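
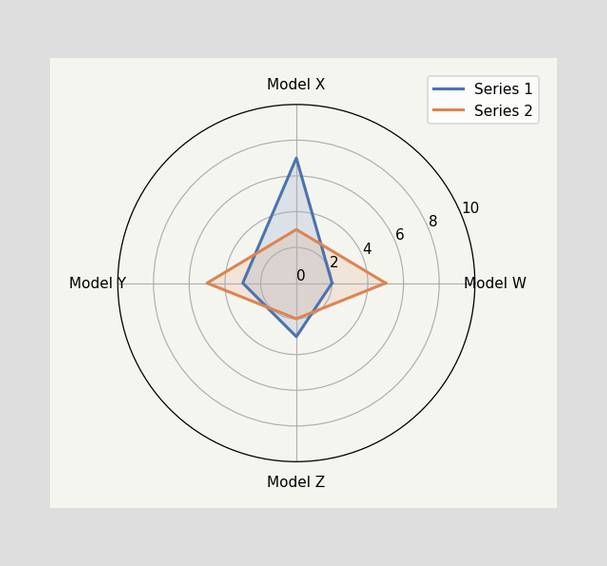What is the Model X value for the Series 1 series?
On the Model X axis, Series 1 reaches 7.

7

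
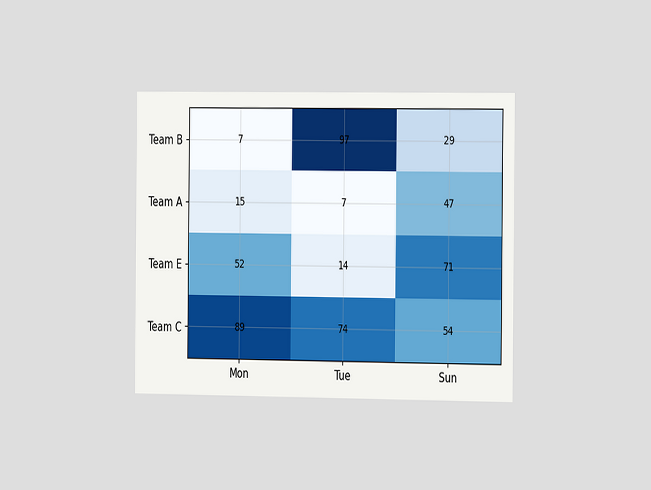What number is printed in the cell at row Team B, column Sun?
29

The chart is viewed slightly from the right. The (Team B, Sun) cell reads 29.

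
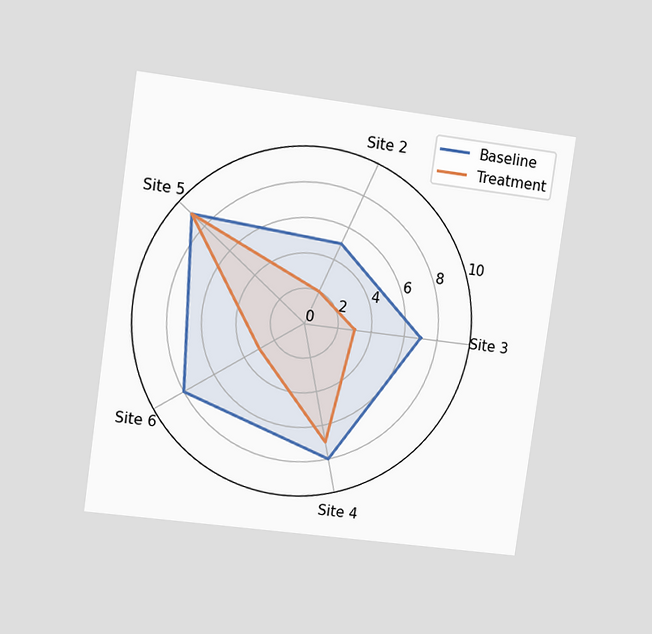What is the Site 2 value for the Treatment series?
The chart is tilted about 8° clockwise and viewed at a slight angle. On the Site 2 axis, Treatment reaches 2.

2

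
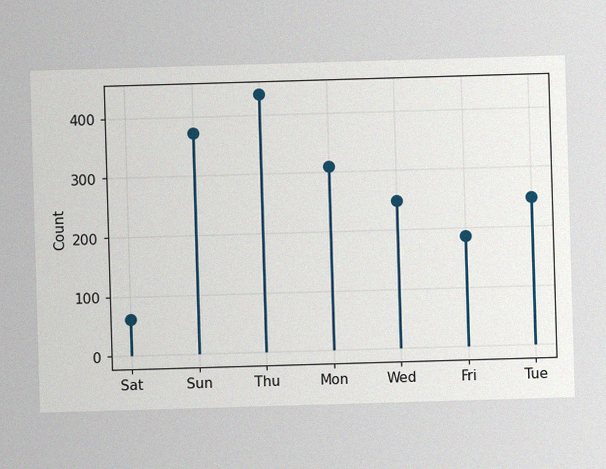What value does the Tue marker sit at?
248

The image has some photo noise and uneven lighting. The Tue marker sits at 248.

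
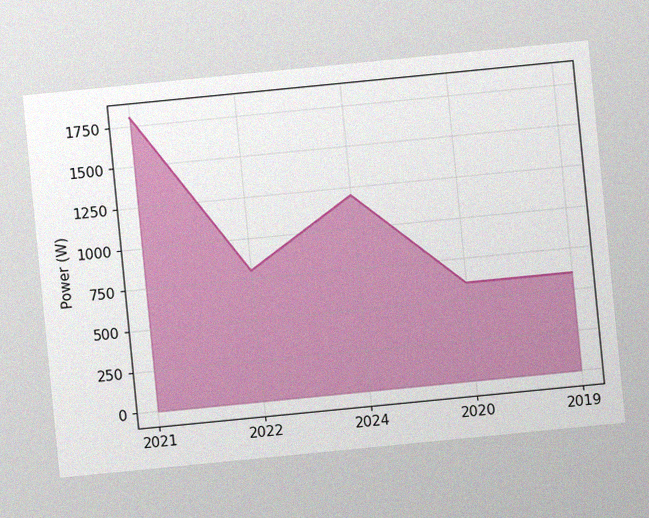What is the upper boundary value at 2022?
800W

The chart is tilted about 6° counter-clockwise, with some photo noise. At 2022 the upper boundary is at 800W.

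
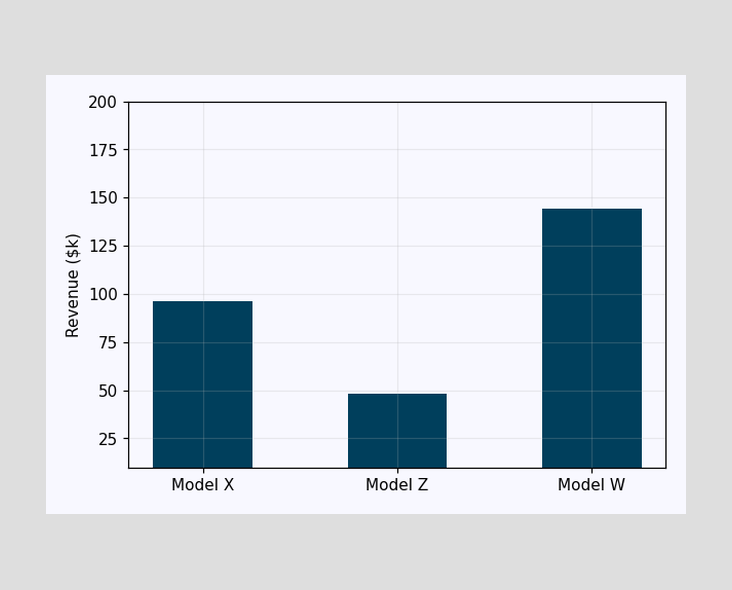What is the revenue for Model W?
Reading along the chart's y-axis, the Model W bar reaches $144k.

$144k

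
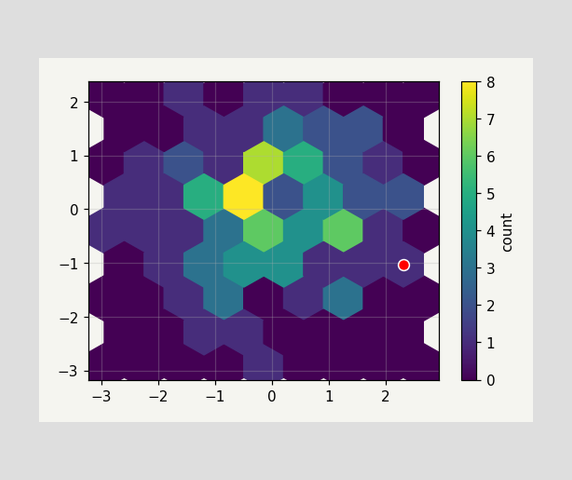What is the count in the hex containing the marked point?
1

The marked hex reads 1 on the colorbar.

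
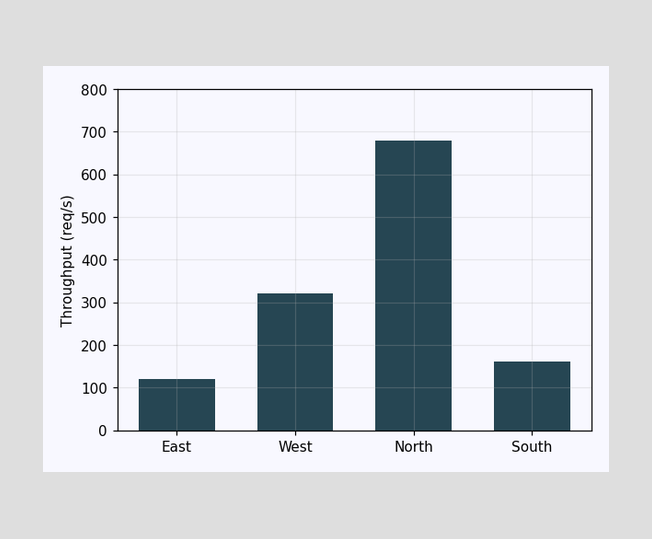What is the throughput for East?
120req/s

Reading along the chart's y-axis, the East bar reaches 120req/s.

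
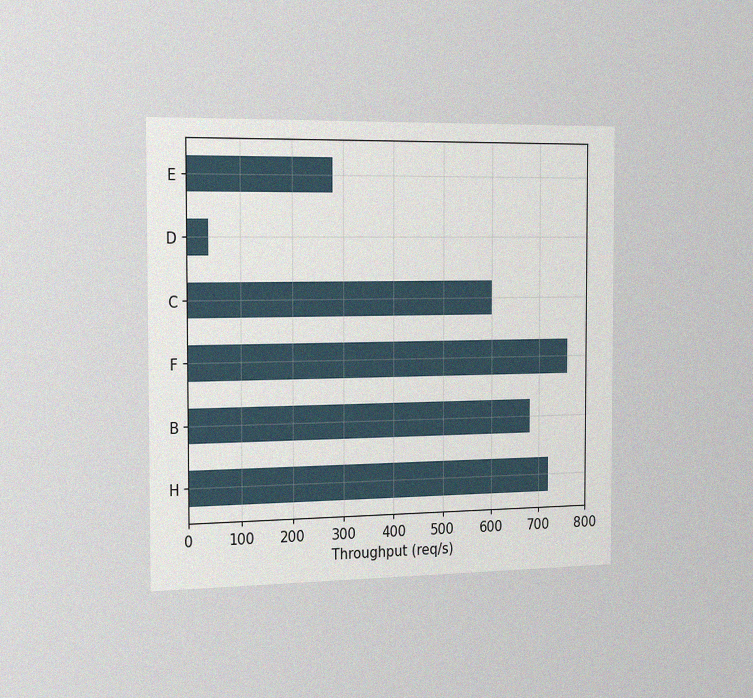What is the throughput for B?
The chart is viewed slightly from the left, with some photo noise. Reading along the chart's x-axis, the B bar reaches 680req/s.

680req/s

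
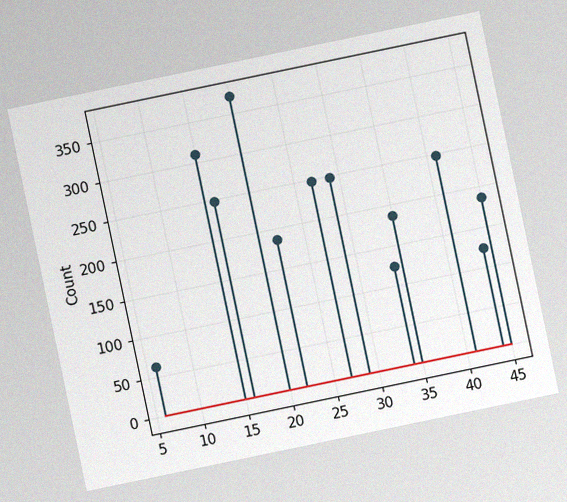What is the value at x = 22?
186

The chart is tilted about 12° counter-clockwise, with some photo noise. The stem at x=22 reaches 186.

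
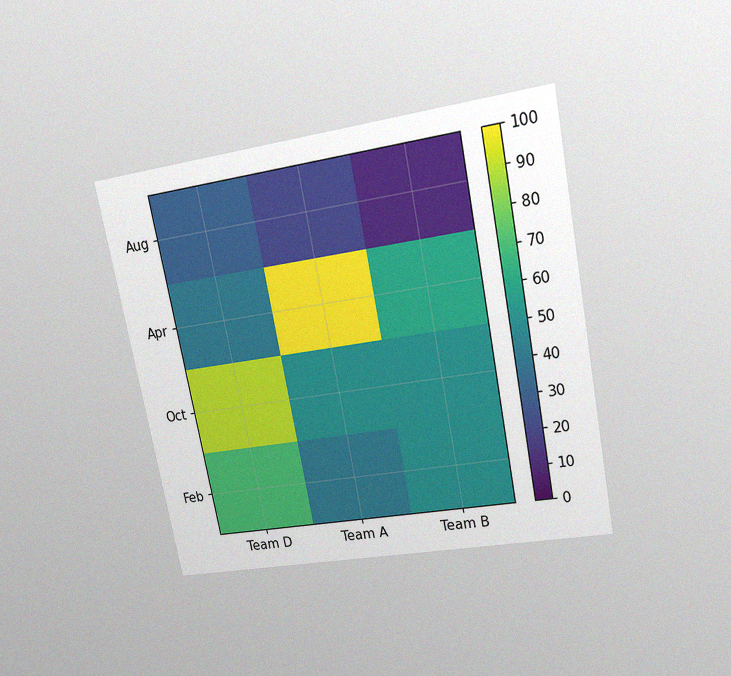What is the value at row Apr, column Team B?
The chart is tilted about 11° counter-clockwise and viewed at a slight angle, with some photo noise. Matching cell (Apr, Team B) against the colorbar gives 60.

60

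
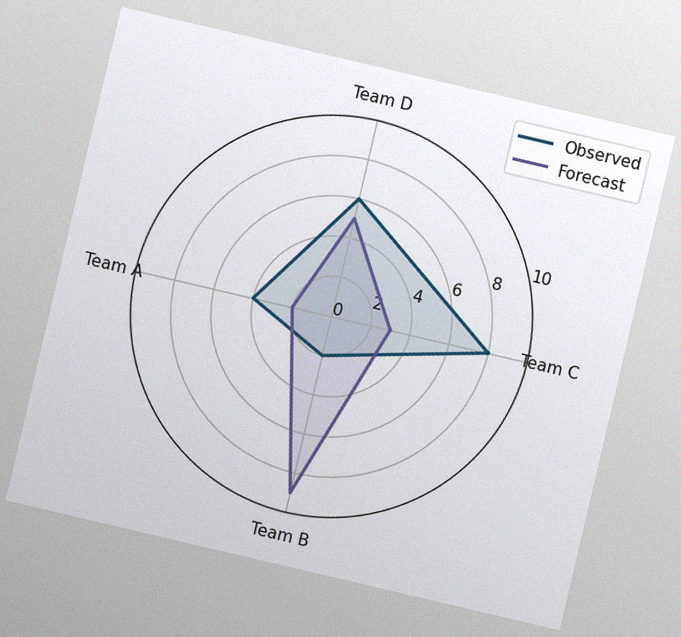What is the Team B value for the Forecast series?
The chart is tilted about 13° clockwise, with some photo noise. On the Team B axis, Forecast reaches 9.

9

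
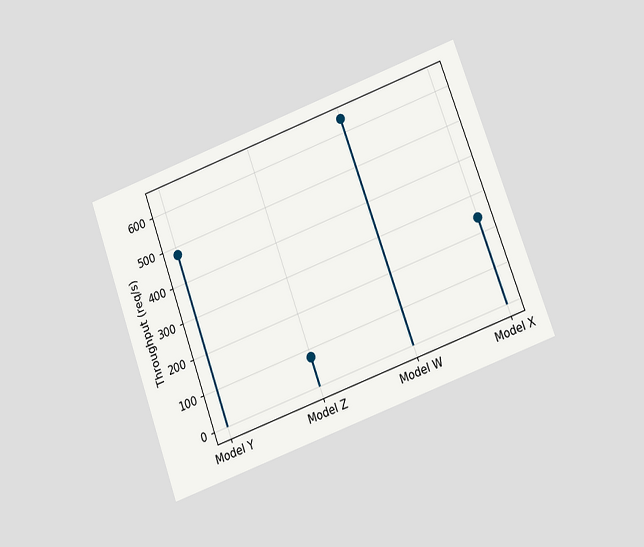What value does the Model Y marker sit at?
The chart is tilted about 20° counter-clockwise and viewed slightly from below. The Model Y marker sits at 480req/s.

480req/s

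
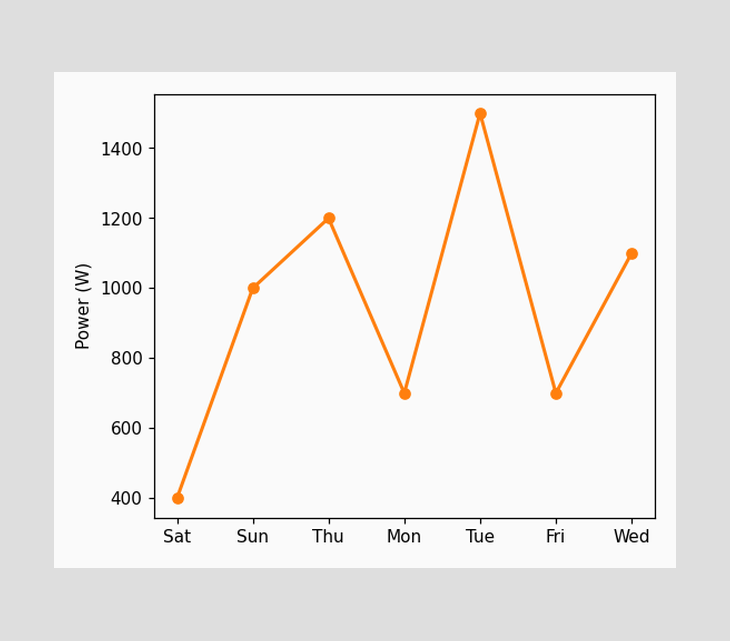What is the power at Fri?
700W

At Fri, the line is at 700W.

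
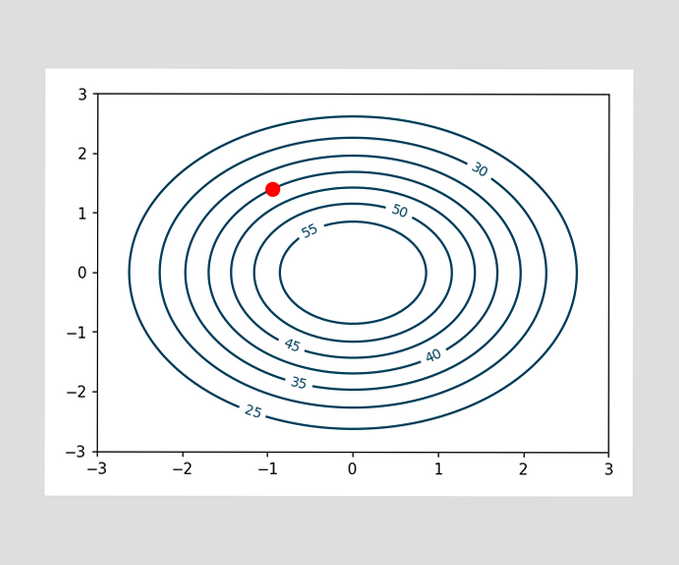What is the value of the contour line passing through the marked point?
The marked point sits on the contour labelled 40.

40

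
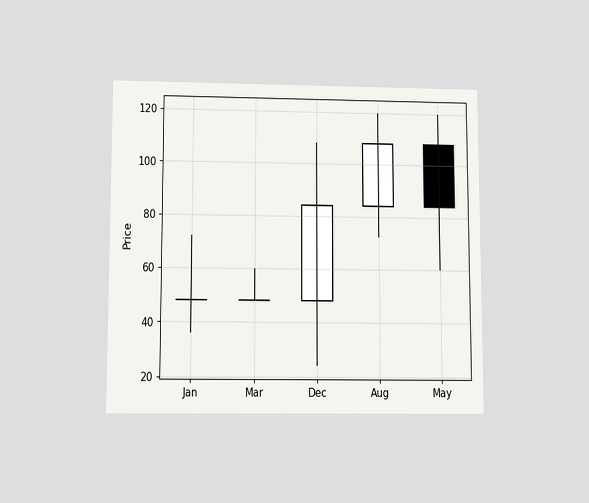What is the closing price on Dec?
The chart is viewed slightly from below. The Dec candle closes at 84.

84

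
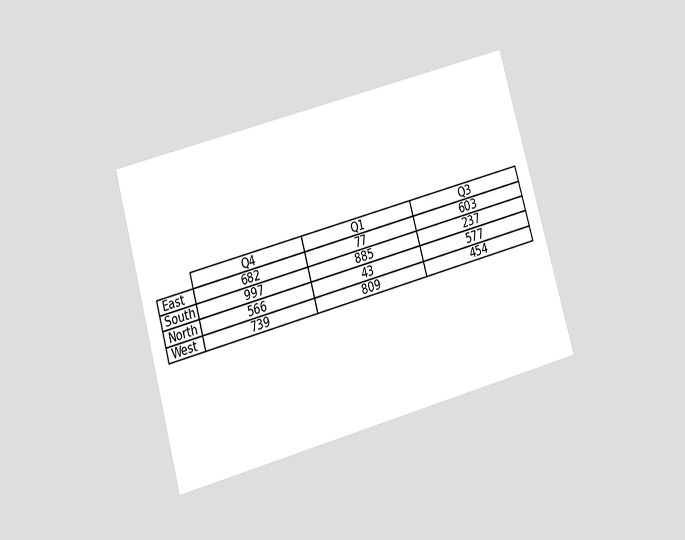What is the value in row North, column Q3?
577

The chart is tilted about 16° counter-clockwise and viewed slightly from below. The (North, Q3) cell reads 577.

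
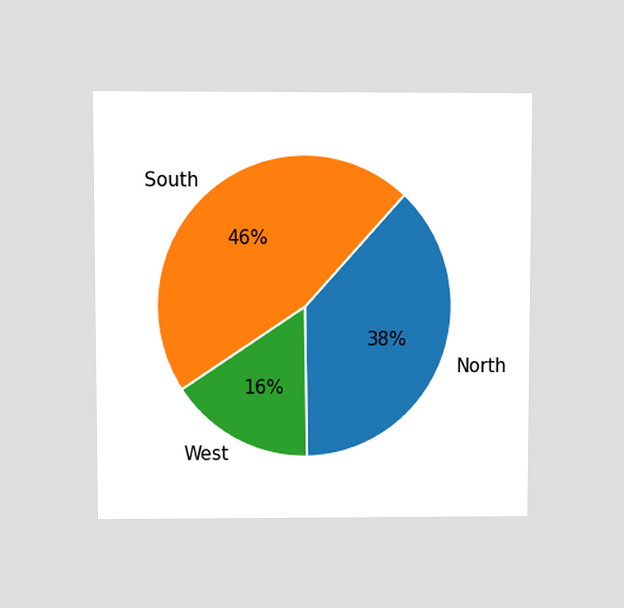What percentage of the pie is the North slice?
38%

The chart is viewed at a slight angle. The North slice takes up 38% of the pie.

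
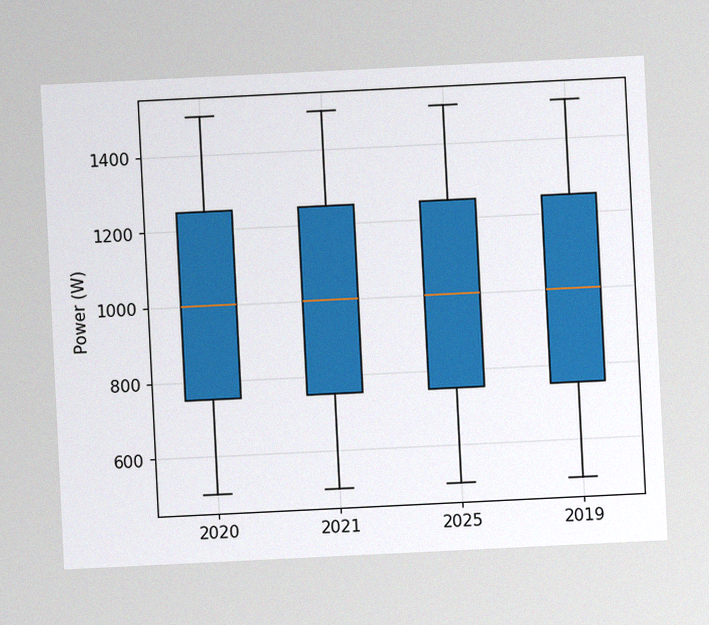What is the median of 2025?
1000W

The chart is tilted about 3° counter-clockwise, with some photo noise. The median line in the 2025 box sits at 1000W.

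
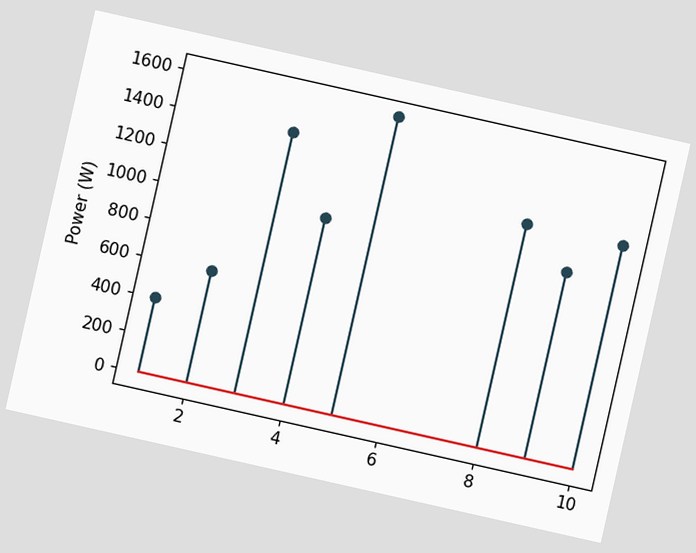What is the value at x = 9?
The chart is tilted about 13° clockwise. The stem at x=9 reaches 1000W.

1000W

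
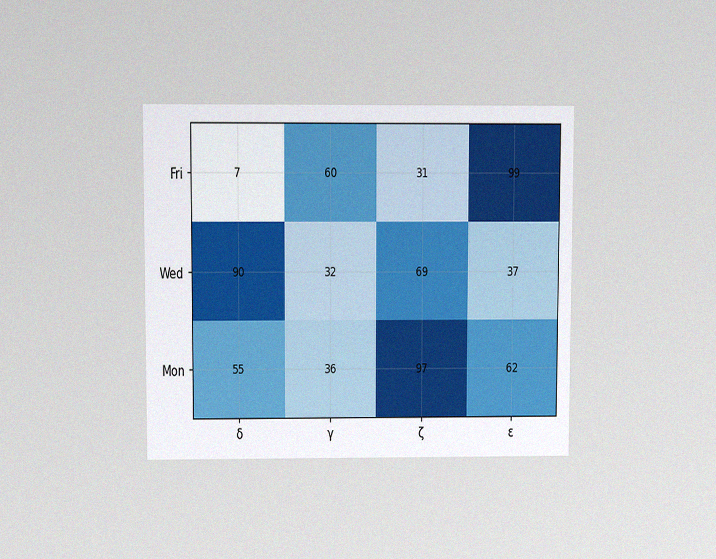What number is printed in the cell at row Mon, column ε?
The chart is viewed slightly from above, with some photo noise. The (Mon, ε) cell reads 62.

62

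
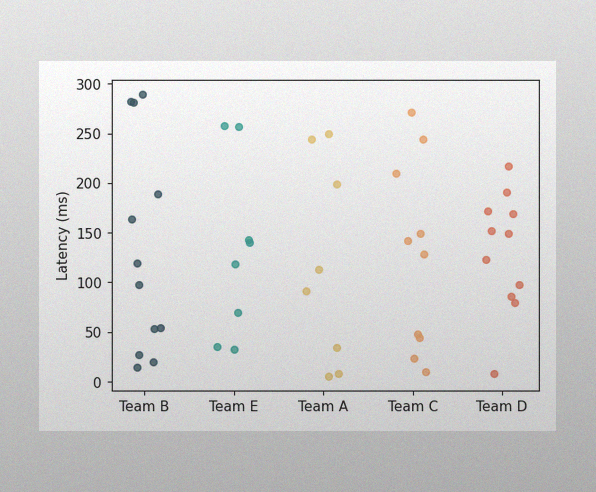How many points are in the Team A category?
The image has some photo noise and uneven lighting. Counting the markers in the Team A column gives 8.

8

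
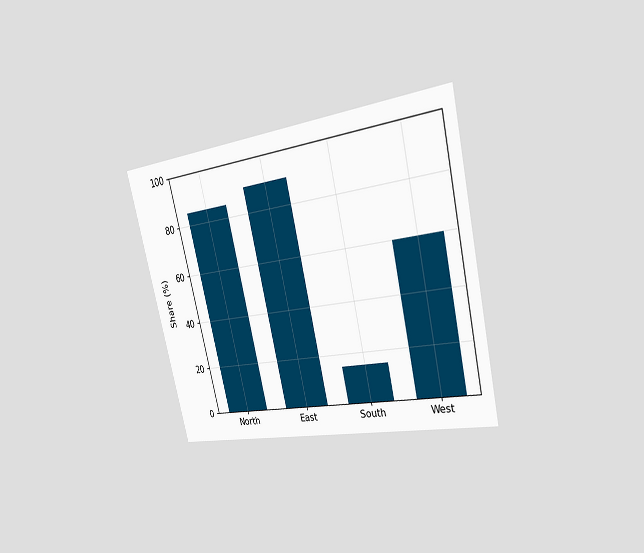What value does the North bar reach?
85%

The chart is tilted about 13° counter-clockwise and viewed slightly from the right. Reading along the chart's y-axis, the North bar reaches 85%.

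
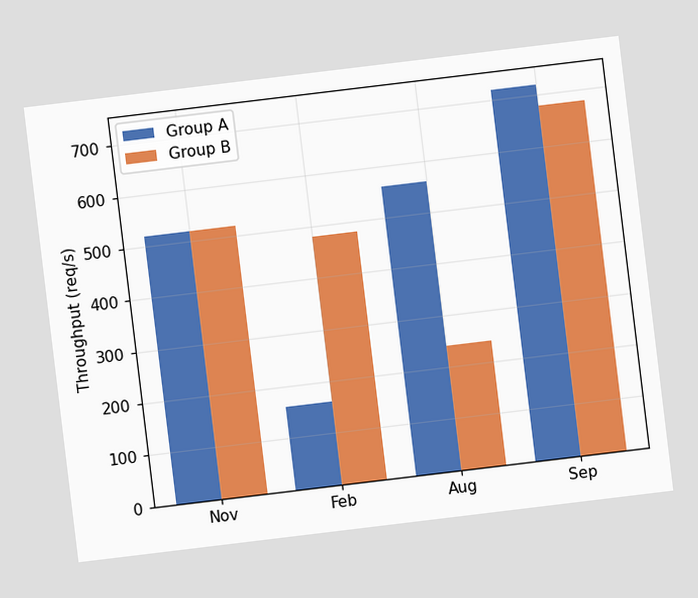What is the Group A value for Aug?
The chart is tilted about 7° counter-clockwise. The Group A bar at Aug reaches 560req/s on the y-axis.

560req/s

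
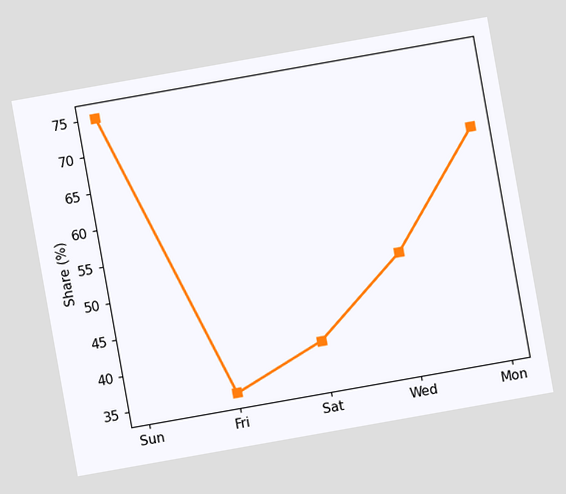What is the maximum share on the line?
The chart is tilted about 10° counter-clockwise. The highest point is at Sun, and reading across to the y-axis gives 75%.

75%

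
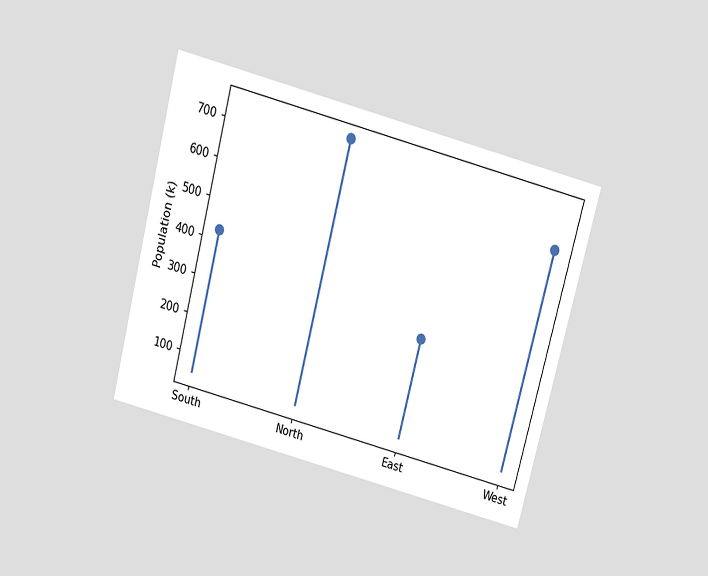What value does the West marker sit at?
636k

The chart is tilted about 15° clockwise and viewed slightly from above. The West marker sits at 636k.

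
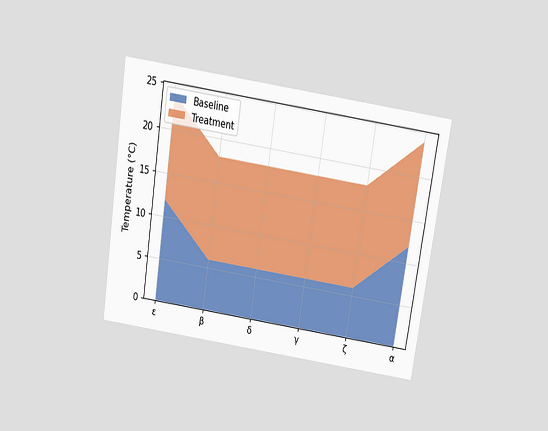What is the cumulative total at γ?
The chart is tilted about 9° clockwise and viewed slightly from above. The stacked total at γ reaches 18°C.

18°C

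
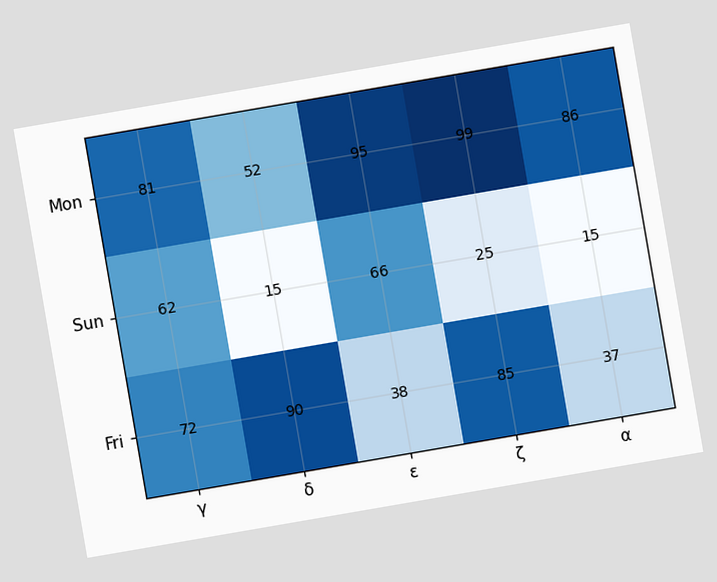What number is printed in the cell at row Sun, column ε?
66

The chart is tilted about 10° counter-clockwise. The (Sun, ε) cell reads 66.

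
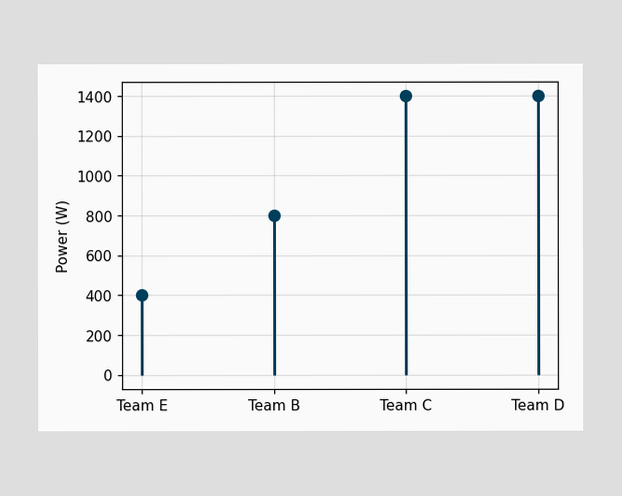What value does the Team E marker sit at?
The Team E marker sits at 400W.

400W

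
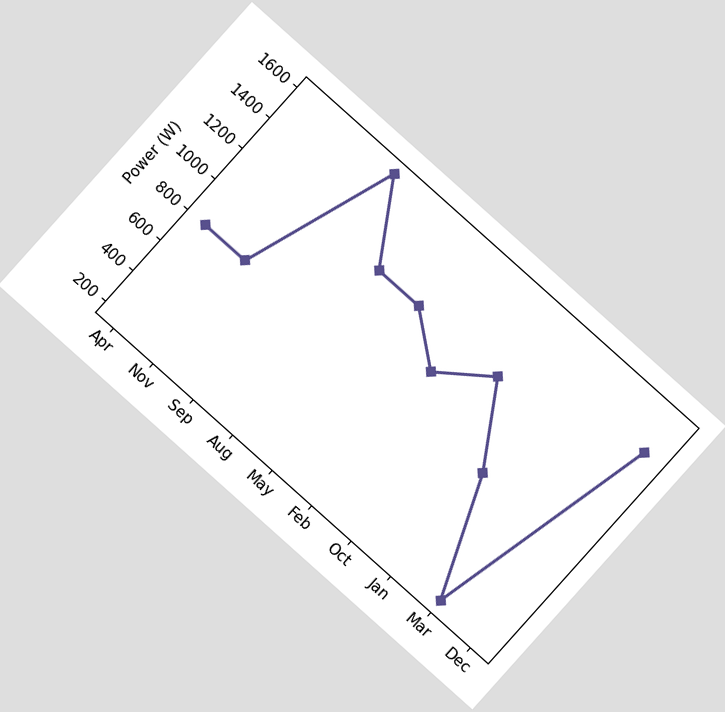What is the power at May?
1200W

The chart is tilted about 42° clockwise. At May, the line is at 1200W.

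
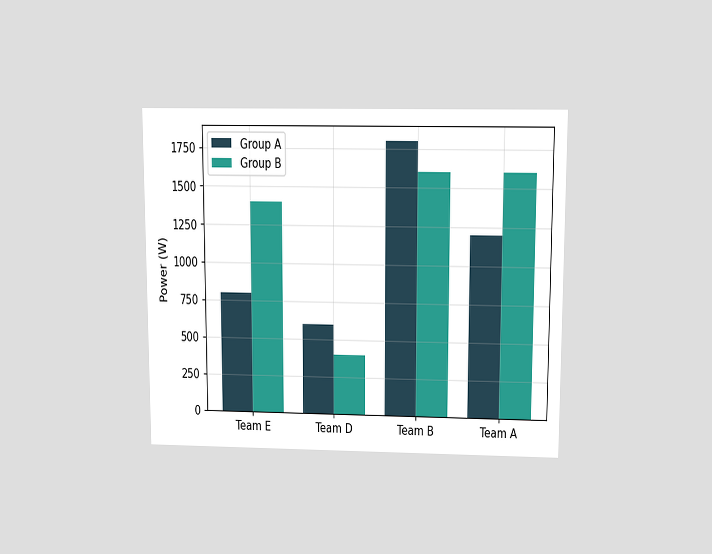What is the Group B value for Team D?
400W

The chart is viewed slightly from above. The Group B bar at Team D reaches 400W on the y-axis.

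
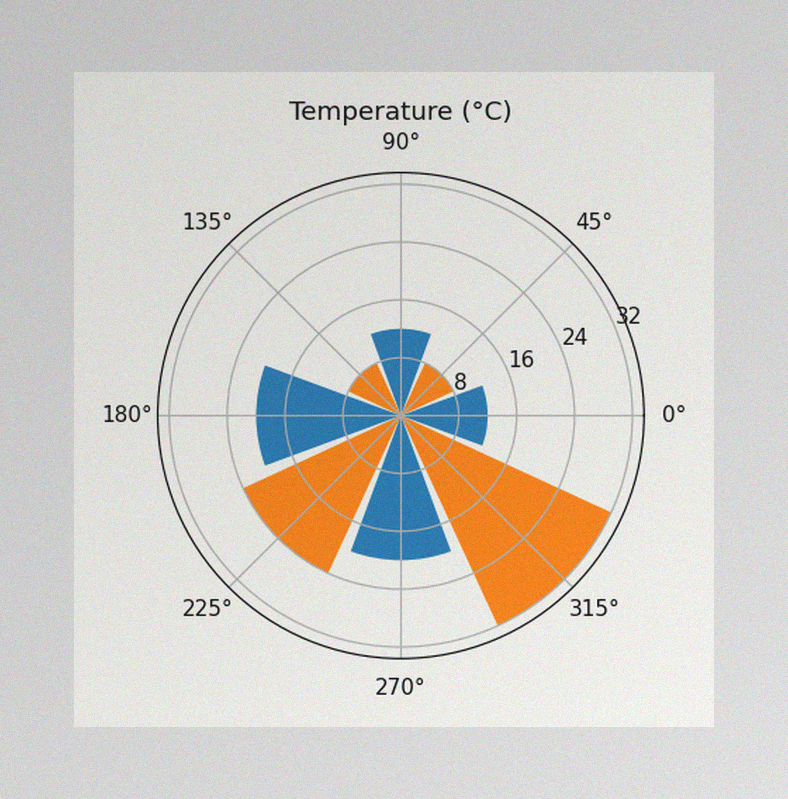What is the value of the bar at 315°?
The image has some photo noise and uneven lighting. The bar at 315° reaches 32°C on the radial axis.

32°C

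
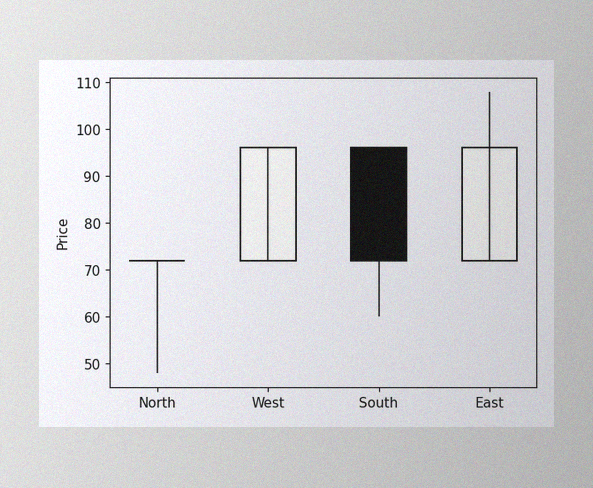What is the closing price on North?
72

The image has some photo noise and uneven lighting. The North candle closes at 72.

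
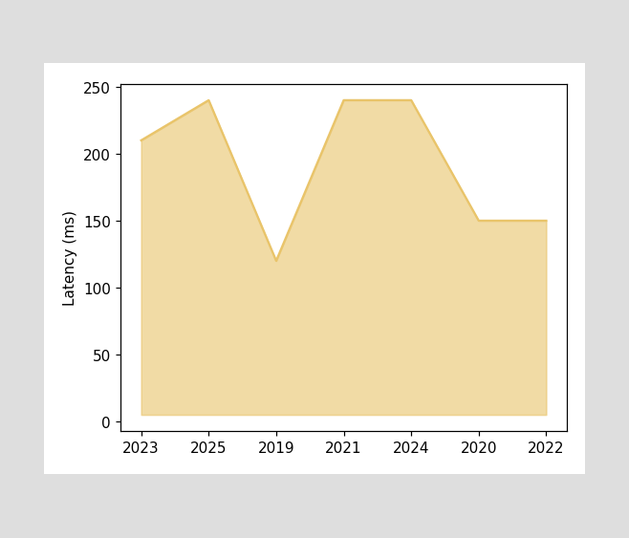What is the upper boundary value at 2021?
At 2021 the upper boundary is at 240ms.

240ms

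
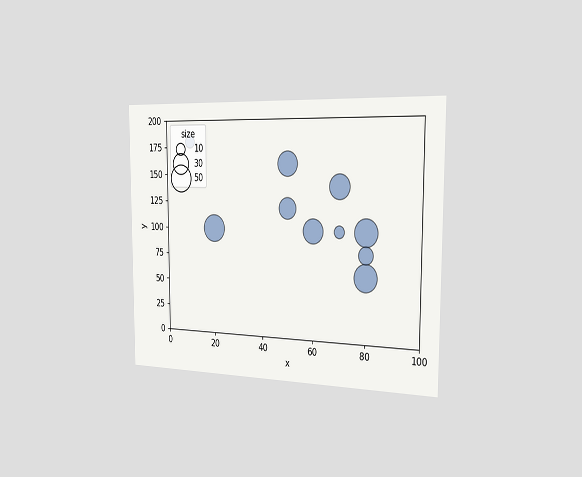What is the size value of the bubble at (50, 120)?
The chart is viewed slightly from the right. Matching the bubble at (50, 120) against the size legend gives 30.

30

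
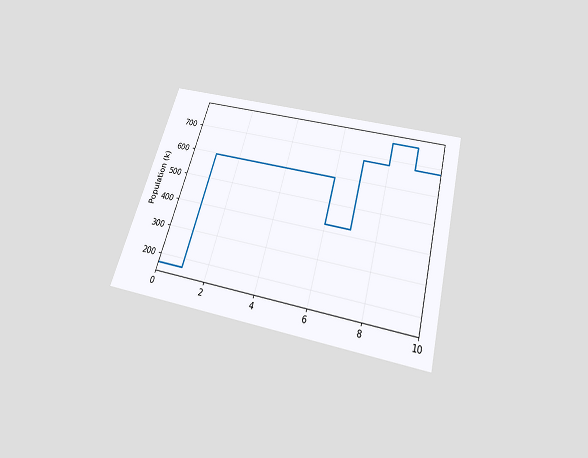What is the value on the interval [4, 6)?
595k

The chart is tilted about 15° clockwise and viewed slightly from below. On [4, 6) the step sits at 595k.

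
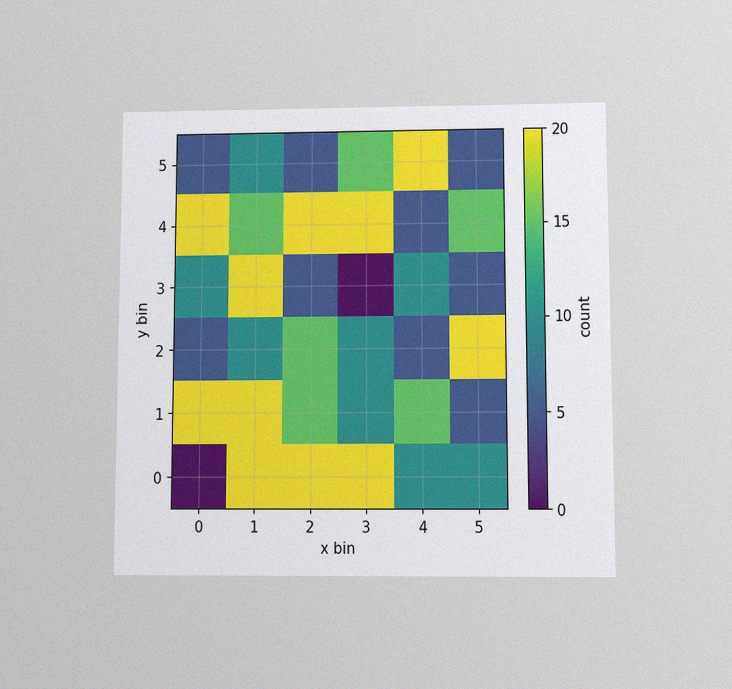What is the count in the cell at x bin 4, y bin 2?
5

The chart is viewed slightly from below, with some photo noise. Matching the cell (4, 2) against the colorbar gives 5.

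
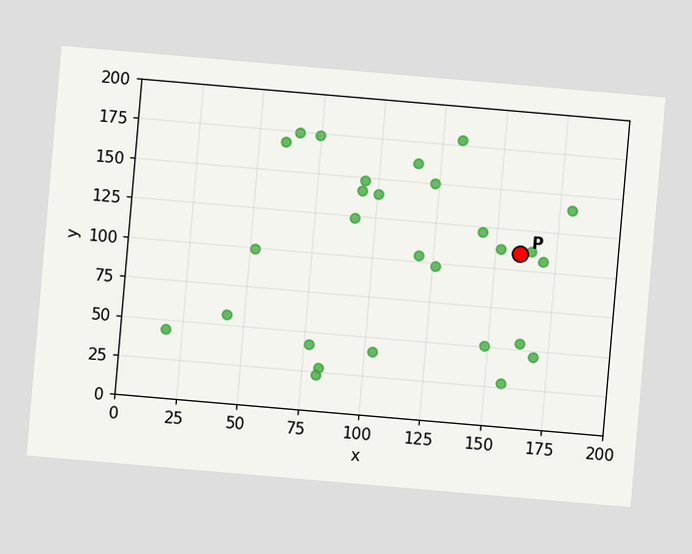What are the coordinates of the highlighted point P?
(160, 110)

The chart is tilted about 5° clockwise. Following the gridlines from P to each axis, P sits at (160, 110).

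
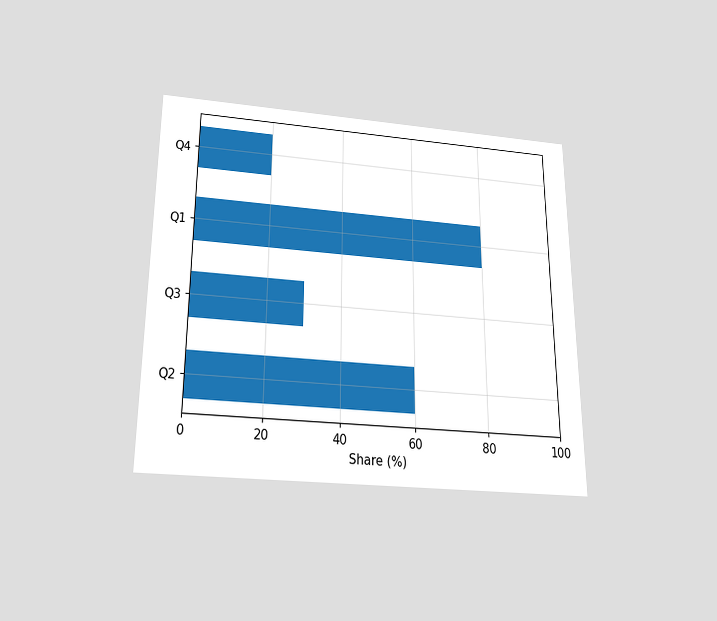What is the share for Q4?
The chart is viewed slightly from below. Reading along the chart's x-axis, the Q4 bar reaches 20%.

20%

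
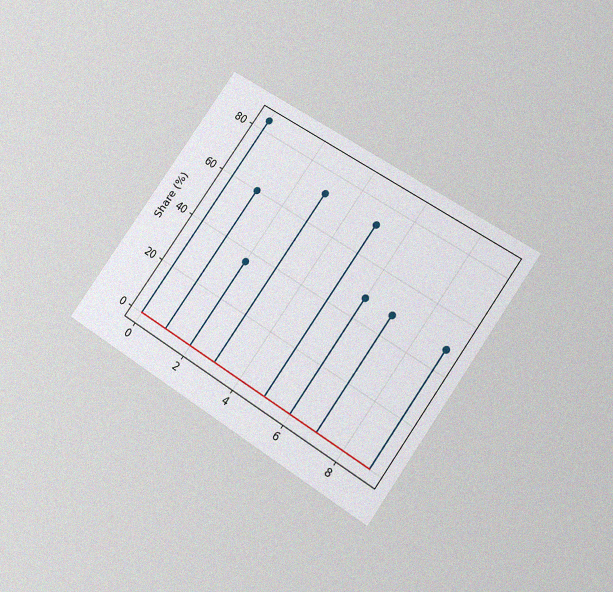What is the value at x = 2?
The chart is tilted about 35° clockwise and viewed slightly from below, with some photo noise. The stem at x=2 reaches 36%.

36%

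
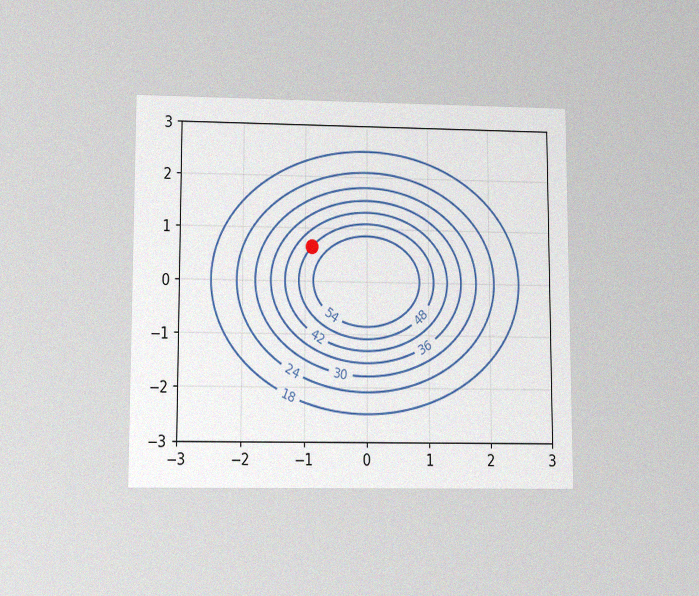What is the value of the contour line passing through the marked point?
The chart is viewed at a slight angle, with some photo noise. The marked point sits on the contour labelled 48.

48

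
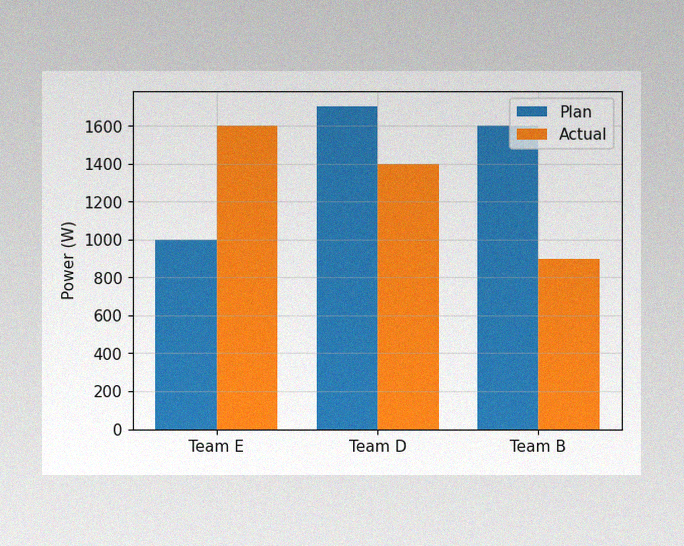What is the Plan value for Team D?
1700W

The image has some photo noise and uneven lighting. The Plan bar at Team D reaches 1700W on the y-axis.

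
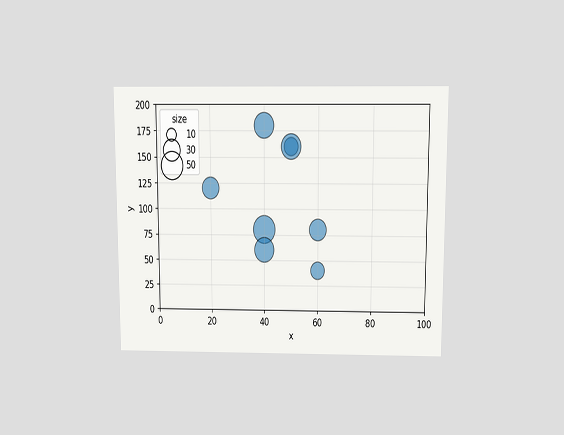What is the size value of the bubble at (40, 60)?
40

The chart is viewed slightly from above. Matching the bubble at (40, 60) against the size legend gives 40.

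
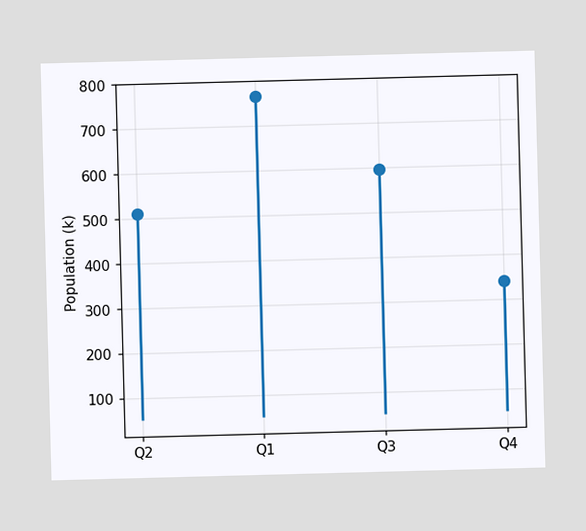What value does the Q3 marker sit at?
595k

The Q3 marker sits at 595k.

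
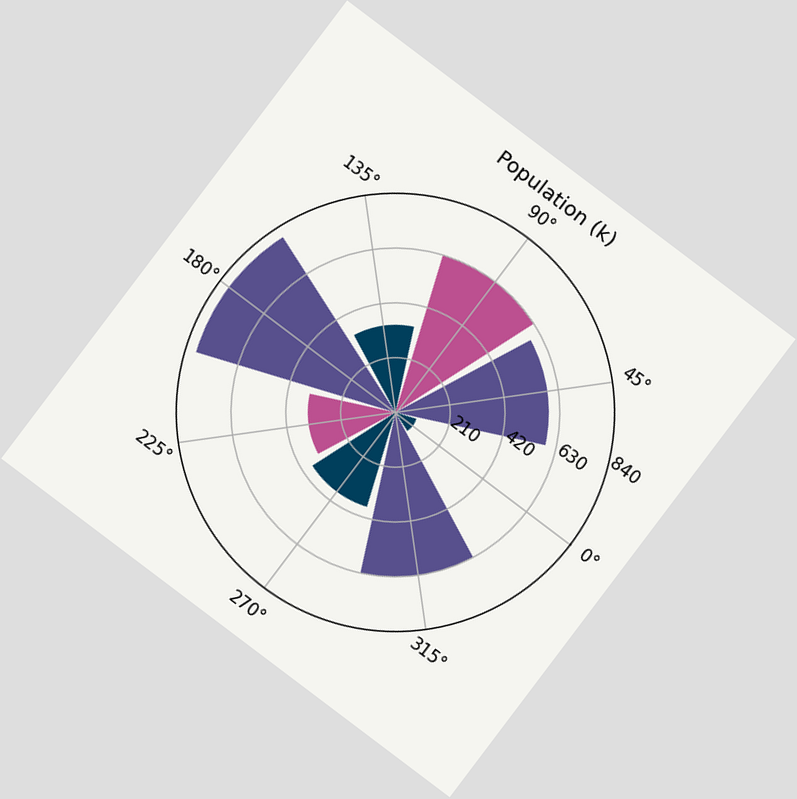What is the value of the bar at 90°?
630k

The chart is tilted about 37° clockwise. The bar at 90° reaches 630k on the radial axis.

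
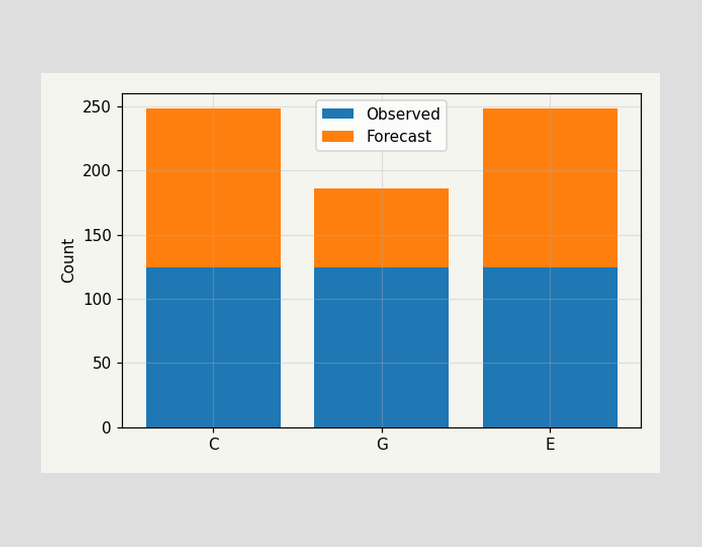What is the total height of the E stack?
248

The E stack's top reaches 248 on the y-axis.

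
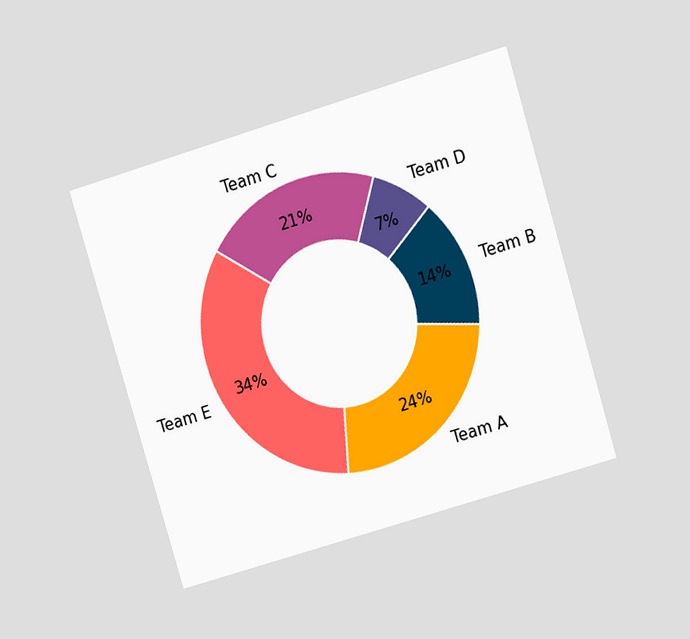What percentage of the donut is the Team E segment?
The chart is tilted about 17° counter-clockwise and viewed at a slight angle. The Team E segment takes up 34% of the ring.

34%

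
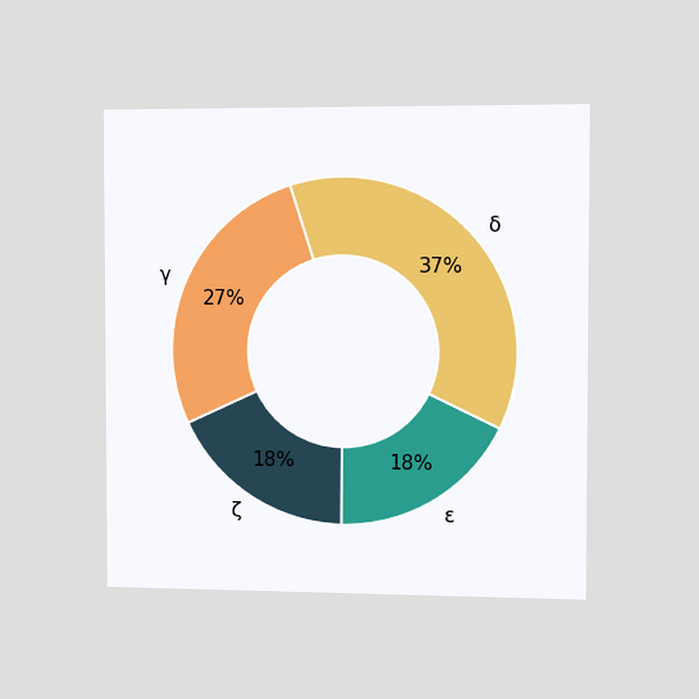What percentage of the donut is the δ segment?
37%

The chart is viewed slightly from the right. The δ segment takes up 37% of the ring.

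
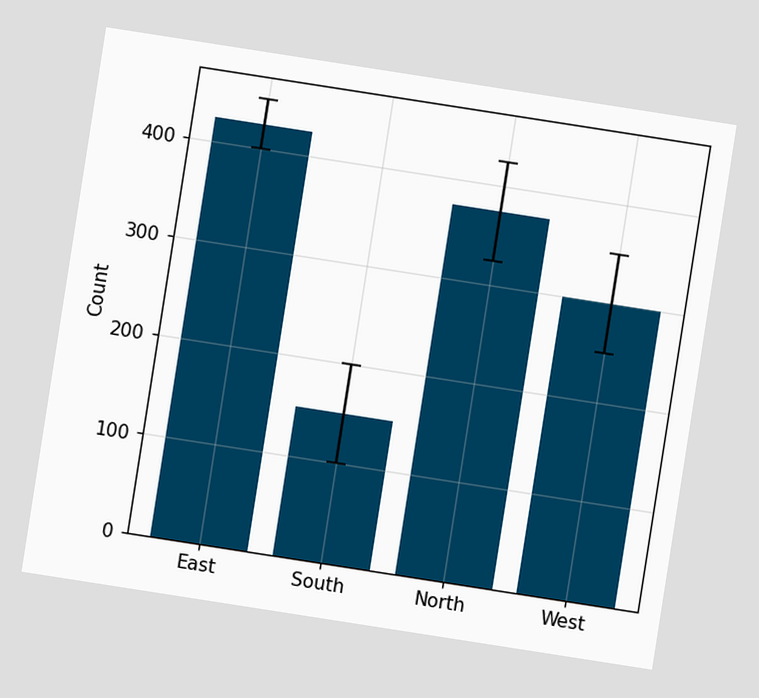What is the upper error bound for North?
425

The chart is tilted about 9° clockwise. The North bar's upper whisker reaches 425.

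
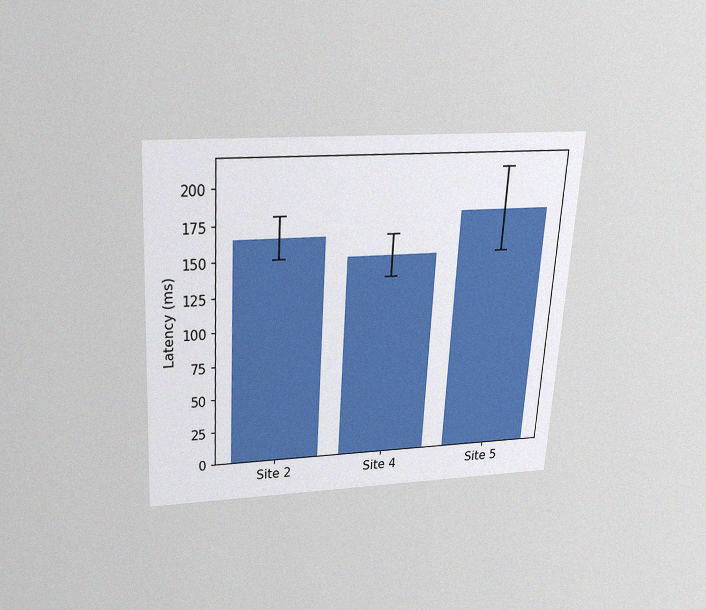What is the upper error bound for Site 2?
The chart is tilted about 3° clockwise and viewed slightly from above, with some photo noise. The Site 2 bar's upper whisker reaches 180ms.

180ms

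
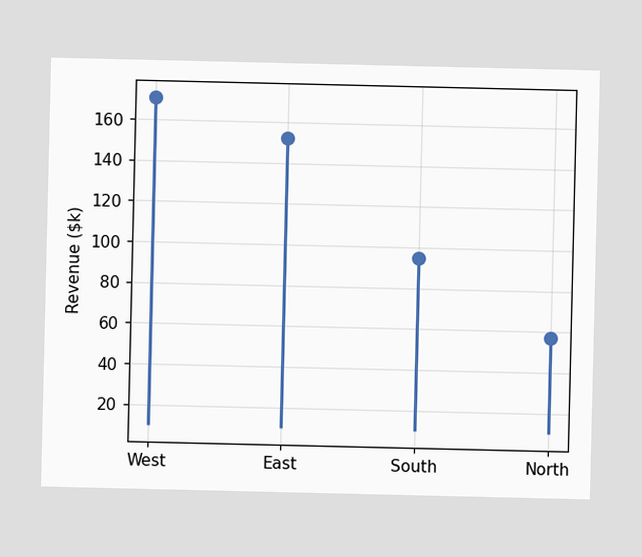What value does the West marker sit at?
$171k

The West marker sits at $171k.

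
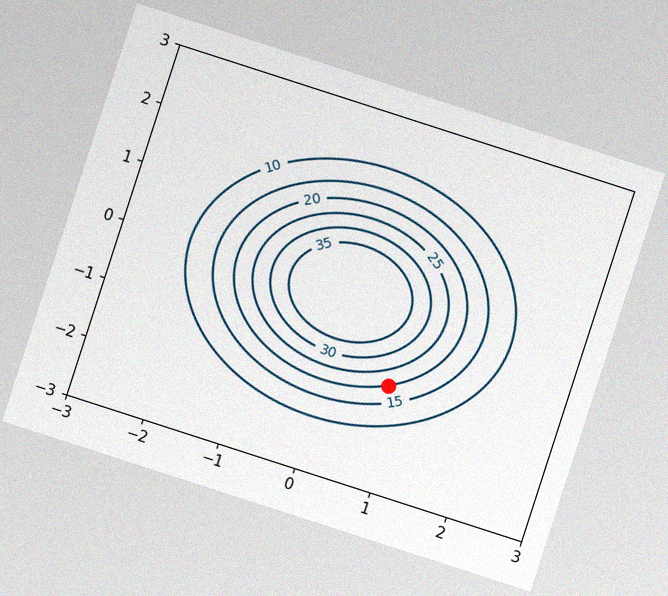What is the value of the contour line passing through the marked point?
The chart is tilted about 18° clockwise, with some photo noise. The marked point sits on the contour labelled 20.

20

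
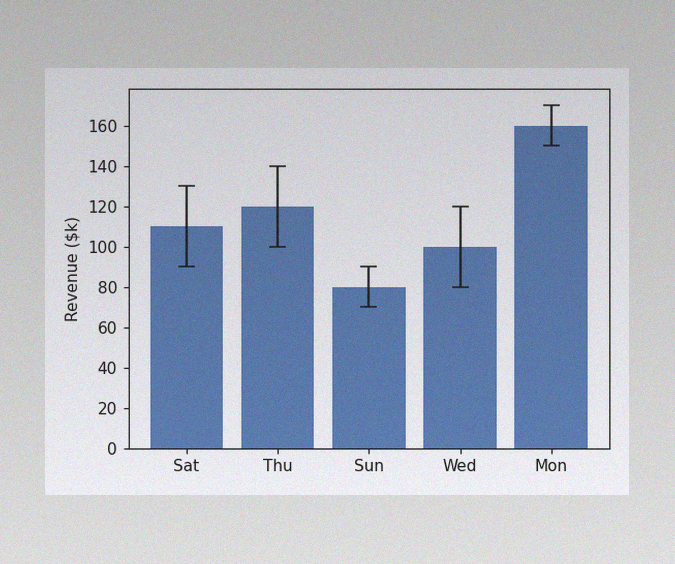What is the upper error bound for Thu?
The image has some photo noise and uneven lighting. The Thu bar's upper whisker reaches $140k.

$140k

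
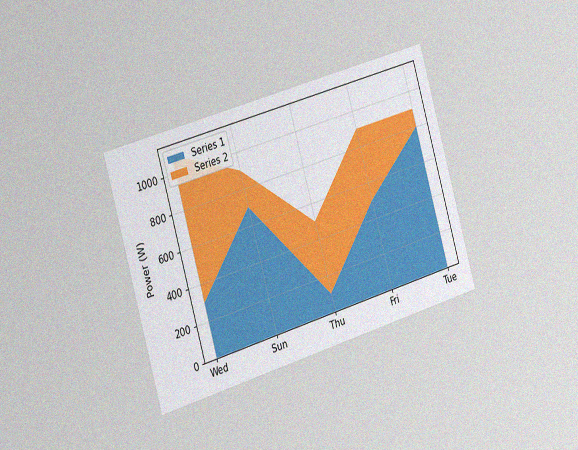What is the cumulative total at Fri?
The chart is tilted about 16° counter-clockwise and viewed slightly from the left, with some photo noise. The stacked total at Fri reaches 900W.

900W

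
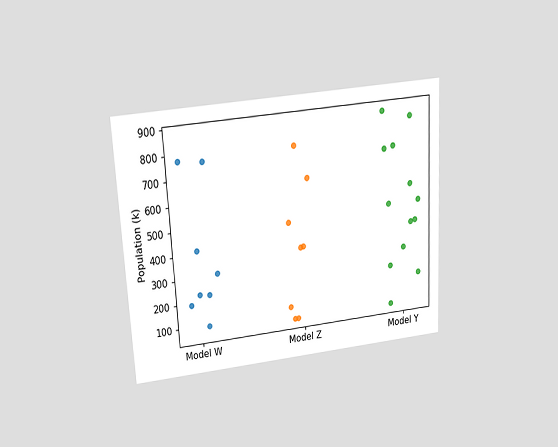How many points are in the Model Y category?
13

The chart is tilted about 3° counter-clockwise and viewed slightly from above. Counting the markers in the Model Y column gives 13.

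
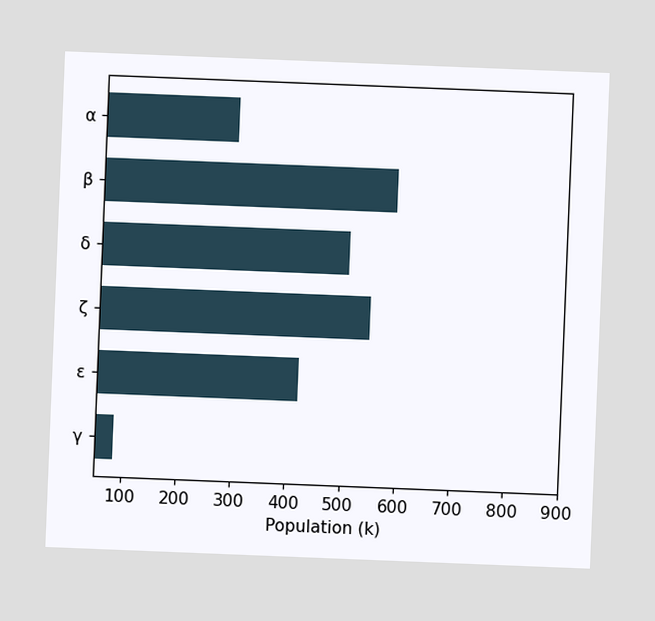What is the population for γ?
84k

The chart is tilted about 2° clockwise. Reading along the chart's x-axis, the γ bar reaches 84k.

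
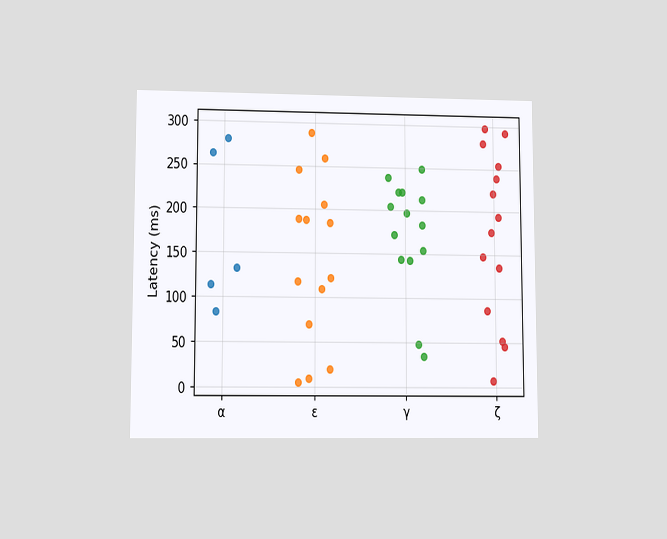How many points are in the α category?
The chart is viewed at a slight angle. Counting the markers in the α column gives 5.

5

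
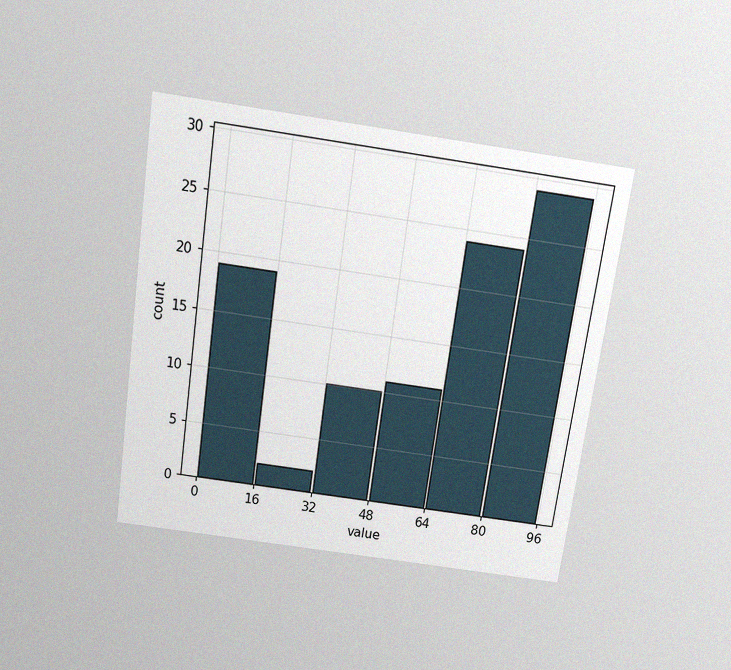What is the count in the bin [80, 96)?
The chart is tilted about 8° clockwise and viewed slightly from above, with some photo noise. The [80, 96) bin has height 29.

29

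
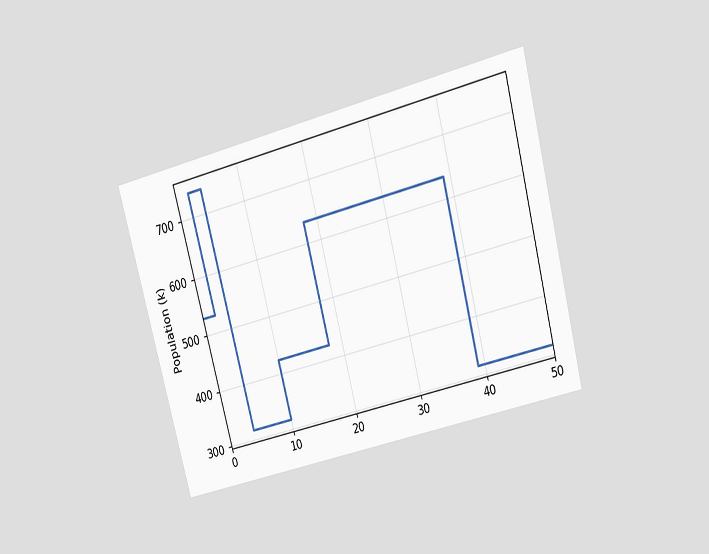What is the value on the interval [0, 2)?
The chart is tilted about 15° counter-clockwise and viewed at a slight angle. On [0, 2) the step sits at 530k.

530k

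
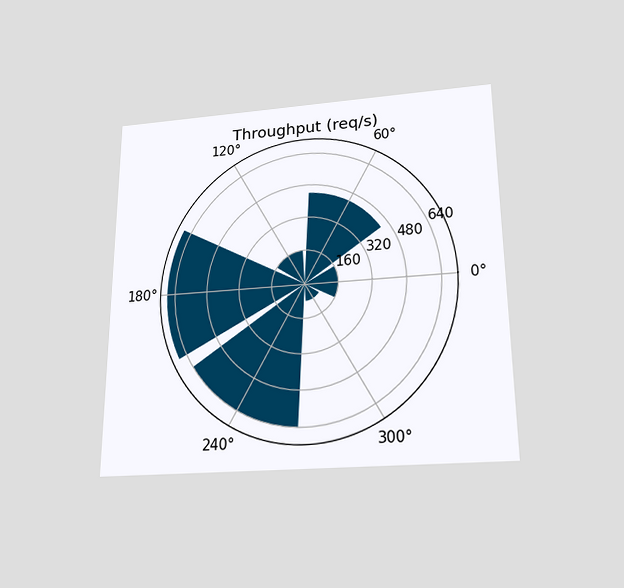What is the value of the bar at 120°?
160req/s

The chart is viewed slightly from below. The bar at 120° reaches 160req/s on the radial axis.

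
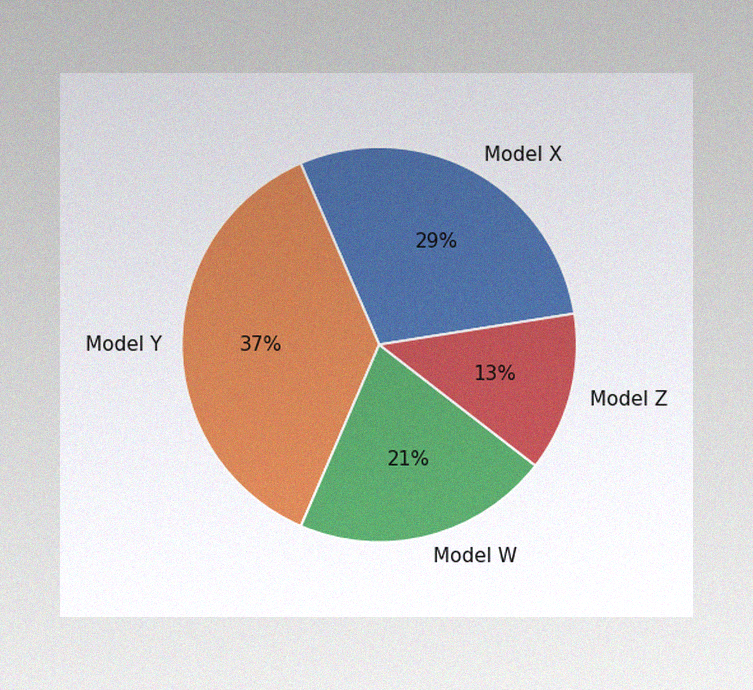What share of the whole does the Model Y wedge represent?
37%

The image has some photo noise and uneven lighting. The Model Y slice takes up 37% of the pie.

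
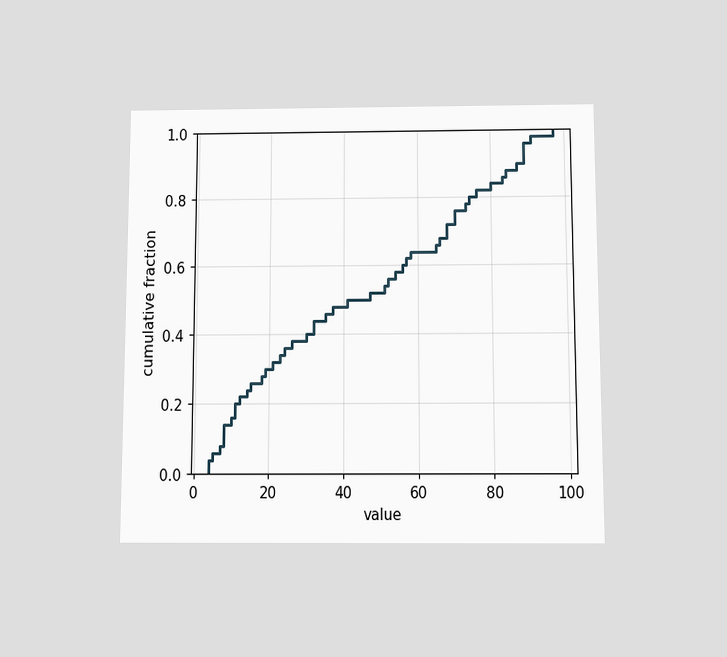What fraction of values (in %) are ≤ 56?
The chart is viewed slightly from below. At x=56 the ECDF step is at 60%.

60%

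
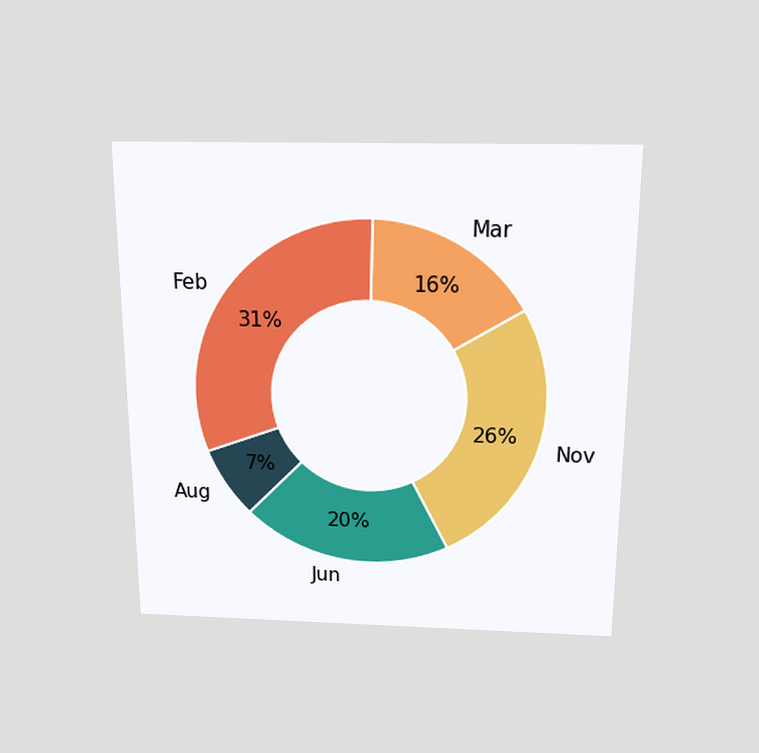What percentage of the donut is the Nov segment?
The chart is viewed slightly from above. The Nov segment takes up 26% of the ring.

26%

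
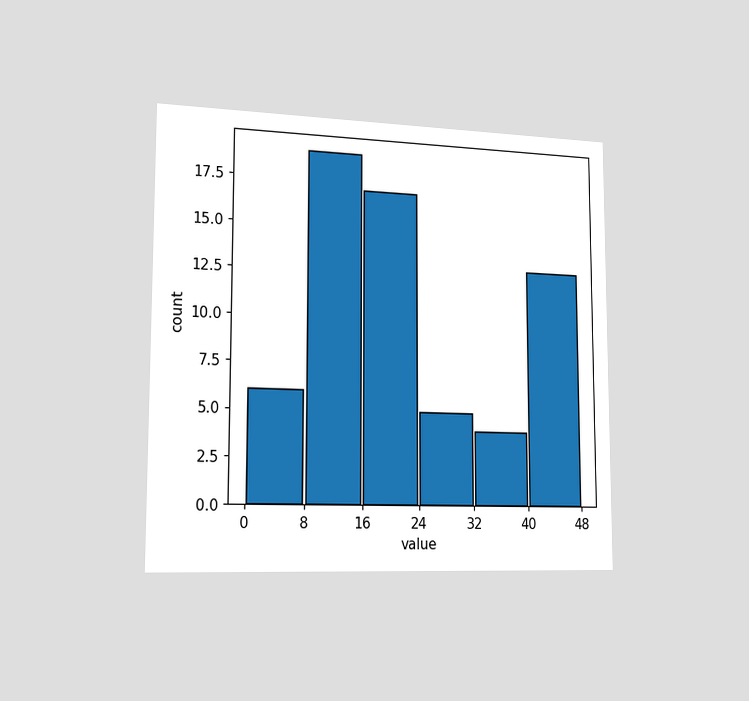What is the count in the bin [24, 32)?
5

The chart is viewed slightly from the left. The [24, 32) bin has height 5.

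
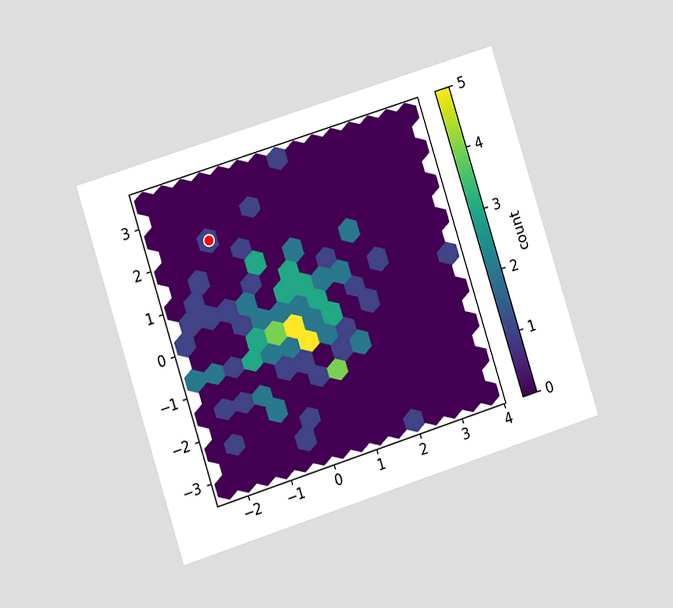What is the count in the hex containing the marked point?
1

The chart is tilted about 18° counter-clockwise and viewed at a slight angle. The marked hex reads 1 on the colorbar.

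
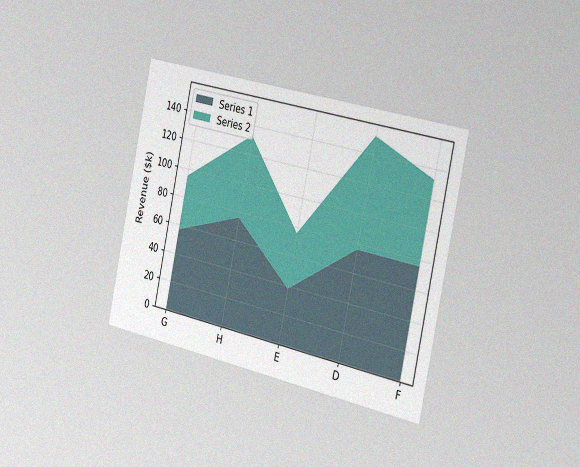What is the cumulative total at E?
The chart is tilted about 12° clockwise and viewed slightly from the right, with some photo noise. The stacked total at E reaches $76k.

$76k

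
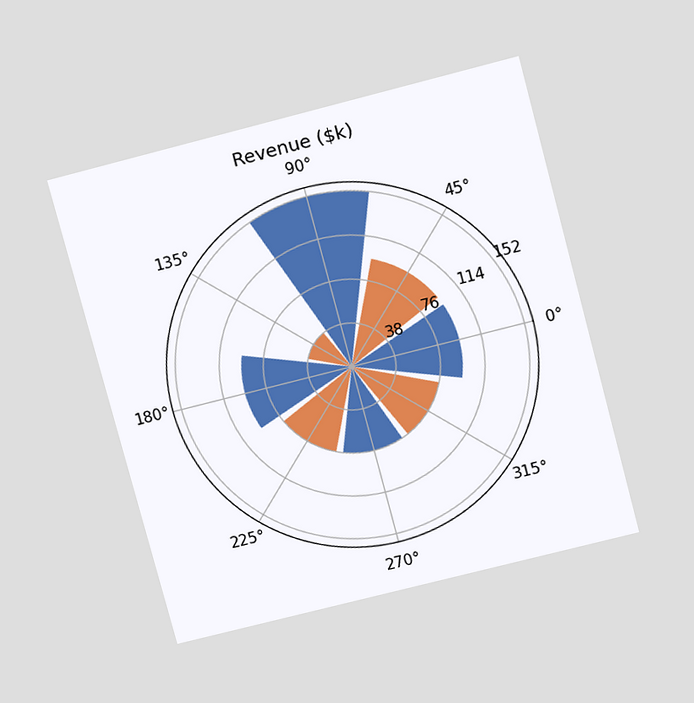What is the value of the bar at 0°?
$95k

The chart is tilted about 15° counter-clockwise and viewed slightly from above. The bar at 0° reaches $95k on the radial axis.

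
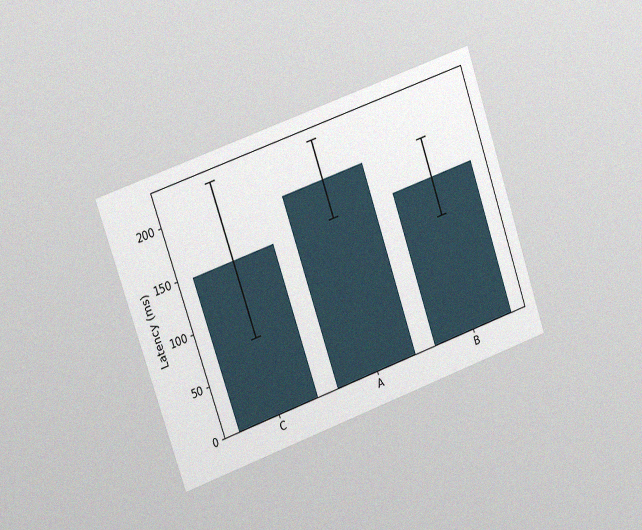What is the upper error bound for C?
222ms

The chart is tilted about 19° counter-clockwise and viewed at a slight angle, with some photo noise. The C bar's upper whisker reaches 222ms.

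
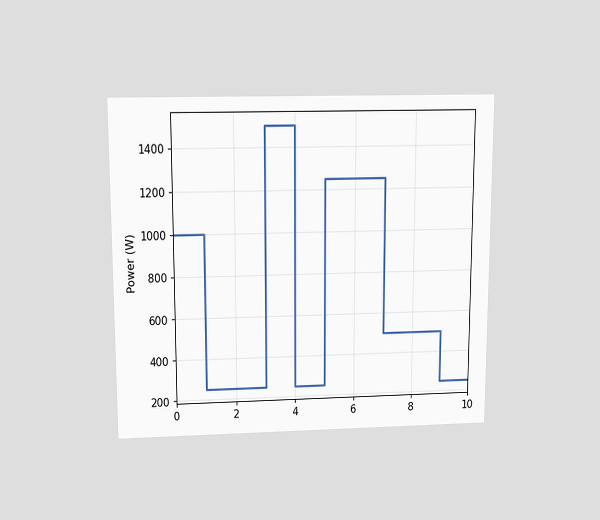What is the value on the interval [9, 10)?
The chart is viewed slightly from above. On [9, 10) the step sits at 250W.

250W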